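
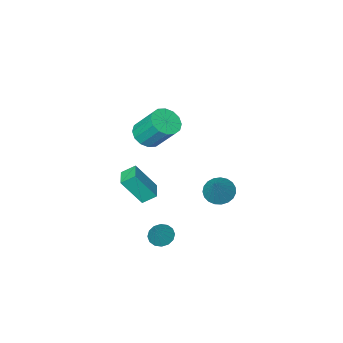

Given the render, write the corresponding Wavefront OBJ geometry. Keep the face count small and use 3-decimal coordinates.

v 3.347 0.351 -0.817
v 2.713 0.748 -0.299
v 2.448 0.94 -2.371
v 1.814 1.337 -1.854
v 3.926 1.263 -0.806
v 3.292 1.66 -0.289
v 3.027 1.852 -2.361
v 2.393 2.249 -1.843
v -0.545 3.542 -1.84
v 0.002 3.929 -2.38
v 0.325 4.378 -0.36
v -0.264 4.168 -2.359
v -0.578 4.298 -2.248
v -0.886 4.298 -2.067
v -1.135 4.167 -1.847
v -1.282 3.927 -1.625
v -1.302 3.622 -1.441
v -1.19 3.302 -1.326
v -0.967 3.024 -1.3
v -0.671 2.835 -1.367
v -0.353 2.769 -1.516
v -0.068 2.836 -1.722
v 0.135 3.025 -1.947
v 0.22 3.304 -2.155
v 0.173 3.624 -2.308
v 2.28 1.233 2.267
v 3.139 1.381 2.387
v 2.74 2.494 3.874
v 1.88 2.347 3.753
v 3.001 1.71 2.103
v 2.602 2.823 3.59
v 2.67 1.911 1.864
v 2.271 3.025 3.351
v 2.235 1.931 1.732
v 1.835 3.044 3.219
v 1.811 1.764 1.744
v 1.412 2.877 3.23
v 1.513 1.454 1.895
v 1.114 2.568 3.382
v 1.42 1.086 2.146
v 1.021 2.199 3.633
v 1.558 0.757 2.43
v 1.159 1.87 3.917
v 1.889 0.555 2.669
v 1.49 1.669 4.156
v 2.325 0.536 2.801
v 1.925 1.649 4.288
v 2.748 0.703 2.79
v 2.349 1.816 4.276
v 3.046 1.012 2.638
v 2.647 2.126 4.125
v 2.98 3.558 -3.763
v 3.513 3.789 -4.172
v 3.68 4.042 -2.577
v 3.28 4.072 -4.15
v 2.967 4.218 -4.025
v 2.657 4.187 -3.829
v 2.434 3.988 -3.616
v 2.357 3.673 -3.442
v 2.447 3.328 -3.355
v 2.68 3.044 -3.376
v 2.993 2.898 -3.502
v 3.302 2.929 -3.697
v 3.526 3.129 -3.91
v 3.603 3.443 -4.084
f 2 4 1
f 5 2 1
f 1 4 3
f 3 5 1
f 2 8 4
f 6 2 5
f 6 8 2
f 4 8 3
f 7 5 3
f 3 8 7
f 7 6 5
f 8 6 7
f 10 9 12
f 10 12 11
f 12 9 13
f 12 13 11
f 13 9 14
f 13 14 11
f 14 9 15
f 14 15 11
f 15 9 16
f 15 16 11
f 16 9 17
f 16 17 11
f 17 9 18
f 17 18 11
f 18 9 19
f 18 19 11
f 19 9 20
f 19 20 11
f 20 9 21
f 20 21 11
f 21 9 22
f 21 22 11
f 22 9 23
f 22 23 11
f 23 9 24
f 23 24 11
f 24 9 25
f 24 25 11
f 25 9 10
f 25 10 11
f 27 26 30
f 27 30 28
f 28 30 31
f 28 31 29
f 30 26 32
f 30 32 31
f 31 32 33
f 31 33 29
f 32 26 34
f 32 34 33
f 33 34 35
f 33 35 29
f 34 26 36
f 34 36 35
f 35 36 37
f 35 37 29
f 36 26 38
f 36 38 37
f 37 38 39
f 37 39 29
f 38 26 40
f 38 40 39
f 39 40 41
f 39 41 29
f 40 26 42
f 40 42 41
f 41 42 43
f 41 43 29
f 42 26 44
f 42 44 43
f 43 44 45
f 43 45 29
f 44 26 46
f 44 46 45
f 45 46 47
f 45 47 29
f 46 26 48
f 46 48 47
f 47 48 49
f 47 49 29
f 48 26 50
f 48 50 49
f 49 50 51
f 49 51 29
f 50 26 27
f 50 27 51
f 51 27 28
f 51 28 29
f 53 52 55
f 53 55 54
f 55 52 56
f 55 56 54
f 56 52 57
f 56 57 54
f 57 52 58
f 57 58 54
f 58 52 59
f 58 59 54
f 59 52 60
f 59 60 54
f 60 52 61
f 60 61 54
f 61 52 62
f 61 62 54
f 62 52 63
f 62 63 54
f 63 52 64
f 63 64 54
f 64 52 65
f 64 65 54
f 65 52 53
f 65 53 54



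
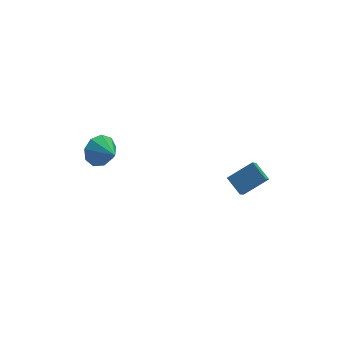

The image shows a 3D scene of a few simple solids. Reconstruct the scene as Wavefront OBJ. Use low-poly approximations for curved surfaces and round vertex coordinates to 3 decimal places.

v -3.178 2.835 -0.406
v -2.913 3.292 0.407
v -2.822 1.645 0.146
v -3.552 3.118 0.443
v -4.016 2.811 0.081
v -4.088 2.516 -0.509
v -3.734 2.37 -1.051
v -3.12 2.442 -1.291
v -2.532 2.698 -1.118
v -2.247 3.018 -0.611
v -2.397 3.253 -0.009
v 2.594 -1.506 -2.295
v 2.336 -0.496 -1.765
v 3.001 -1.095 -2.877
v 2.742 -0.085 -2.347
v 3.938 -1.615 -1.433
v 3.679 -0.605 -0.903
v 4.344 -1.204 -2.015
v 4.086 -0.194 -1.485
f 2 1 4
f 2 4 3
f 4 1 5
f 4 5 3
f 5 1 6
f 5 6 3
f 6 1 7
f 6 7 3
f 7 1 8
f 7 8 3
f 8 1 9
f 8 9 3
f 9 1 10
f 9 10 3
f 10 1 11
f 10 11 3
f 11 1 2
f 11 2 3
f 13 15 12
f 16 13 12
f 12 15 14
f 14 16 12
f 13 19 15
f 17 13 16
f 17 19 13
f 15 19 14
f 18 16 14
f 14 19 18
f 18 17 16
f 19 17 18



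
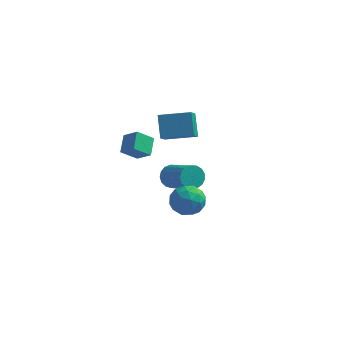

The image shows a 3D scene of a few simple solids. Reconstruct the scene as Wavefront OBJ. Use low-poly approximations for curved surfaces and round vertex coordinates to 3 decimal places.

v -3.565 -1.86 2.224
v -3.723 -0.972 2.835
v -2.927 -1.293 1.563
v -3.085 -0.404 2.175
v -2.795 -2.096 2.765
v -2.953 -1.207 3.377
v -2.157 -1.528 2.105
v -2.315 -0.64 2.716
v -0.205 -3.6 1.487
v 0.284 -2.892 1.178
v 0.536 -4.508 0.582
v 1.025 -3.8 0.273
v 1.143 -4.097 1.13
v 0.685 -3.536 1.689
v 0.135 -3.864 0.071
v -0.323 -3.303 0.63
v 0.495 -3.055 0.302
v 1.117 -3.199 0.957
v -0.297 -4.201 0.803
v 0.325 -4.345 1.458
v -0.025 -3.167 1.412
v 0.845 -4.233 0.348
v 0.914 -4.408 0.852
v 1.202 -3.992 0.67
v 0.21 -3.545 1.712
v 0.498 -3.129 1.531
v 1.002 -3.837 1.502
v 0.322 -4.271 0.229
v 0.61 -3.855 0.048
v -0.382 -3.408 1.09
v -0.094 -2.992 0.908
v -0.182 -3.563 0.258
v 0.386 -2.846 0.716
v 0.821 -3.379 0.184
v 0.298 -3.417 0.065
v 0.029 -3.087 0.394
v 0.752 -2.931 1.1
v 1.187 -3.464 0.568
v 1.256 -3.639 1.072
v 0.987 -3.31 1.401
v 0.876 -3.026 0.586
v -0.367 -3.936 1.192
v 0.068 -4.469 0.66
v -0.167 -4.09 0.359
v -0.436 -3.761 0.688
v -0.001 -4.021 1.576
v 0.434 -4.554 1.044
v 0.791 -4.313 1.366
v 0.522 -3.983 1.695
v -0.056 -4.374 1.174
v -1.885 -0.302 2.529
v -1.766 -1.267 3.198
v -2.271 0.421 3.639
v -2.152 -0.544 4.308
v -0.348 0.084 2.812
v -0.229 -0.881 3.481
v -0.734 0.807 3.922
v -0.615 -0.158 4.591
v -2.604 2.846 -2.205
v -2.149 3.014 -2.751
v -0.741 2.022 -1.88
v -1.196 1.854 -1.335
v -2.106 3.275 -2.523
v -0.698 2.283 -1.652
v -2.177 3.438 -2.222
v -0.769 2.446 -1.352
v -2.346 3.465 -1.917
v -0.938 2.473 -1.047
v -2.574 3.351 -1.679
v -1.166 2.359 -0.808
v -2.809 3.121 -1.56
v -1.401 2.129 -0.69
v -2.997 2.828 -1.59
v -1.589 1.836 -0.72
v -3.095 2.539 -1.761
v -1.687 1.547 -0.89
v -3.081 2.32 -2.033
v -1.672 1.328 -1.163
v -2.957 2.222 -2.345
v -1.549 1.23 -1.475
v -2.753 2.267 -2.625
v -1.344 1.275 -1.754
v -2.514 2.445 -2.808
v -1.106 1.453 -1.938
v -2.296 2.714 -2.854
v -0.888 1.722 -1.984
f 2 4 1
f 5 2 1
f 1 4 3
f 3 5 1
f 2 8 4
f 6 2 5
f 6 8 2
f 4 8 3
f 7 5 3
f 3 8 7
f 7 6 5
f 8 6 7
f 9 46 25
f 46 20 49
f 25 49 14
f 46 49 25
f 9 25 21
f 25 14 26
f 21 26 10
f 25 26 21
f 9 21 30
f 21 10 31
f 30 31 16
f 21 31 30
f 9 30 42
f 30 16 45
f 42 45 19
f 30 45 42
f 9 42 46
f 42 19 50
f 46 50 20
f 42 50 46
f 10 26 37
f 26 14 40
f 37 40 18
f 26 40 37
f 14 49 27
f 49 20 48
f 27 48 13
f 49 48 27
f 20 50 47
f 50 19 43
f 47 43 11
f 50 43 47
f 19 45 44
f 45 16 32
f 44 32 15
f 45 32 44
f 16 31 36
f 31 10 33
f 36 33 17
f 31 33 36
f 12 38 24
f 38 18 39
f 24 39 13
f 38 39 24
f 12 24 22
f 24 13 23
f 22 23 11
f 24 23 22
f 12 22 29
f 22 11 28
f 29 28 15
f 22 28 29
f 12 29 34
f 29 15 35
f 34 35 17
f 29 35 34
f 12 34 38
f 34 17 41
f 38 41 18
f 34 41 38
f 13 39 27
f 39 18 40
f 27 40 14
f 39 40 27
f 11 23 47
f 23 13 48
f 47 48 20
f 23 48 47
f 15 28 44
f 28 11 43
f 44 43 19
f 28 43 44
f 17 35 36
f 35 15 32
f 36 32 16
f 35 32 36
f 18 41 37
f 41 17 33
f 37 33 10
f 41 33 37
f 52 54 51
f 55 52 51
f 51 54 53
f 53 55 51
f 52 58 54
f 56 52 55
f 56 58 52
f 54 58 53
f 57 55 53
f 53 58 57
f 57 56 55
f 58 56 57
f 60 59 63
f 60 63 61
f 61 63 64
f 61 64 62
f 63 59 65
f 63 65 64
f 64 65 66
f 64 66 62
f 65 59 67
f 65 67 66
f 66 67 68
f 66 68 62
f 67 59 69
f 67 69 68
f 68 69 70
f 68 70 62
f 69 59 71
f 69 71 70
f 70 71 72
f 70 72 62
f 71 59 73
f 71 73 72
f 72 73 74
f 72 74 62
f 73 59 75
f 73 75 74
f 74 75 76
f 74 76 62
f 75 59 77
f 75 77 76
f 76 77 78
f 76 78 62
f 77 59 79
f 77 79 78
f 78 79 80
f 78 80 62
f 79 59 81
f 79 81 80
f 80 81 82
f 80 82 62
f 81 59 83
f 81 83 82
f 82 83 84
f 82 84 62
f 83 59 85
f 83 85 84
f 84 85 86
f 84 86 62
f 85 59 60
f 85 60 86
f 86 60 61
f 86 61 62



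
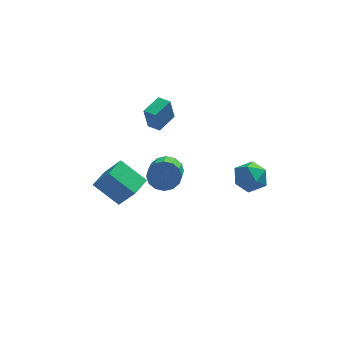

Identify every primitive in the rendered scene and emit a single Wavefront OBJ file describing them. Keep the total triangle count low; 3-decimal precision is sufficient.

v 3.792 -2.401 1.916
v 4.824 -2.76 2.075
v 3.156 -3.94 2.565
v 4.188 -4.299 2.724
v 3.789 -3.476 3.343
v 4.182 -2.526 2.942
v 3.798 -4.174 1.698
v 4.191 -3.224 1.297
v 4.828 -3.856 1.94
v 4.822 -3.425 2.956
v 3.158 -3.275 1.684
v 3.152 -2.844 2.7
v -2.405 -2.778 0.71
v -3.833 -1.968 1.87
v -3.313 -2.136 -0.855
v -4.74 -1.325 0.304
v -1.68 -1.595 0.776
v -3.107 -0.784 1.935
v -2.587 -0.952 -0.79
v -4.015 -0.142 0.37
v -0.359 1.833 -1.524
v 0.128 1.319 -2.271
v -0.113 -0.287 -1.324
v -0.601 0.227 -0.576
v 0.512 1.462 -1.93
v 0.27 -0.143 -0.982
v 0.662 1.705 -1.479
v 0.42 0.1 -0.532
v 0.538 1.983 -1.041
v 0.297 0.377 -0.094
v 0.174 2.22 -0.732
v -0.067 0.614 0.215
v -0.333 2.353 -0.635
v -0.574 0.747 0.312
v -0.847 2.347 -0.776
v -1.088 0.741 0.171
v -1.23 2.203 -1.118
v -1.472 0.598 -0.17
v -1.38 1.96 -1.568
v -1.622 0.355 -0.621
v -1.257 1.683 -2.006
v -1.498 0.077 -1.059
v -0.893 1.446 -2.315
v -1.134 -0.16 -1.368
v -0.386 1.313 -2.412
v -0.627 -0.293 -1.465
v -1.399 2.083 2.468
v -1.655 1.919 3.988
v -0.476 3.18 2.742
v -0.733 3.017 4.262
v -0.747 1.523 2.518
v -1.004 1.36 4.038
v 0.175 2.621 2.792
v -0.081 2.457 4.312
f 1 12 6
f 1 6 2
f 1 2 8
f 1 8 11
f 1 11 12
f 2 6 10
f 6 12 5
f 12 11 3
f 11 8 7
f 8 2 9
f 4 10 5
f 4 5 3
f 4 3 7
f 4 7 9
f 4 9 10
f 5 10 6
f 3 5 12
f 7 3 11
f 9 7 8
f 10 9 2
f 14 16 13
f 17 14 13
f 13 16 15
f 15 17 13
f 14 20 16
f 18 14 17
f 18 20 14
f 16 20 15
f 19 17 15
f 15 20 19
f 19 18 17
f 20 18 19
f 22 21 25
f 22 25 23
f 23 25 26
f 23 26 24
f 25 21 27
f 25 27 26
f 26 27 28
f 26 28 24
f 27 21 29
f 27 29 28
f 28 29 30
f 28 30 24
f 29 21 31
f 29 31 30
f 30 31 32
f 30 32 24
f 31 21 33
f 31 33 32
f 32 33 34
f 32 34 24
f 33 21 35
f 33 35 34
f 34 35 36
f 34 36 24
f 35 21 37
f 35 37 36
f 36 37 38
f 36 38 24
f 37 21 39
f 37 39 38
f 38 39 40
f 38 40 24
f 39 21 41
f 39 41 40
f 40 41 42
f 40 42 24
f 41 21 43
f 41 43 42
f 42 43 44
f 42 44 24
f 43 21 45
f 43 45 44
f 44 45 46
f 44 46 24
f 45 21 22
f 45 22 46
f 46 22 23
f 46 23 24
f 48 50 47
f 51 48 47
f 47 50 49
f 49 51 47
f 48 54 50
f 52 48 51
f 52 54 48
f 50 54 49
f 53 51 49
f 49 54 53
f 53 52 51
f 54 52 53



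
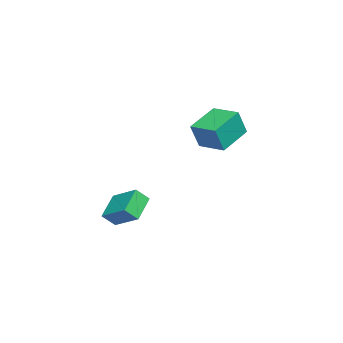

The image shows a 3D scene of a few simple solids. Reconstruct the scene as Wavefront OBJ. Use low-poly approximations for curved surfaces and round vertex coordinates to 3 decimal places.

v -5.511 3.771 -0.194
v -5.016 3.42 1.372
v -4.82 5.33 -0.063
v -4.325 4.979 1.503
v -3.675 3.021 -0.943
v -3.18 2.67 0.623
v -2.984 4.58 -0.812
v -2.489 4.229 0.754
v 2.218 0.294 -4.57
v 0.761 0.419 -3.742
v 2.866 1.749 -3.65
v 1.41 1.874 -2.821
v 2.57 -0.314 -3.859
v 1.114 -0.189 -3.03
v 3.219 1.141 -2.938
v 1.762 1.266 -2.11
f 2 4 1
f 5 2 1
f 1 4 3
f 3 5 1
f 2 8 4
f 6 2 5
f 6 8 2
f 4 8 3
f 7 5 3
f 3 8 7
f 7 6 5
f 8 6 7
f 10 12 9
f 13 10 9
f 9 12 11
f 11 13 9
f 10 16 12
f 14 10 13
f 14 16 10
f 12 16 11
f 15 13 11
f 11 16 15
f 15 14 13
f 16 14 15



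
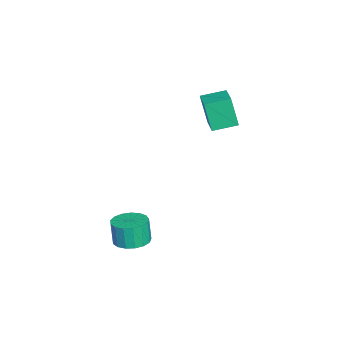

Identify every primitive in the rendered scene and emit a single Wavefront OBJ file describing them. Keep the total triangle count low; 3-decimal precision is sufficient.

v 3.058 -0.646 -3.248
v 3.721 -0.003 -3.074
v 3.505 -0.131 -1.778
v 2.842 -0.774 -1.952
v 3.344 0.239 -3.113
v 3.128 0.111 -1.817
v 2.901 0.279 -3.183
v 2.685 0.15 -1.887
v 2.494 0.106 -3.267
v 2.279 -0.022 -1.971
v 2.216 -0.239 -3.348
v 2.001 -0.367 -2.052
v 2.131 -0.677 -3.405
v 1.916 -0.805 -2.109
v 2.259 -1.108 -3.426
v 2.043 -1.236 -2.131
v 2.569 -1.433 -3.407
v 2.353 -1.561 -2.111
v 2.991 -1.578 -3.351
v 2.776 -1.706 -2.055
v 3.429 -1.509 -3.272
v 3.213 -1.637 -1.976
v 3.781 -1.243 -3.187
v 3.566 -1.371 -1.891
v 3.968 -0.84 -3.116
v 3.752 -0.968 -1.82
v 3.946 -0.392 -3.075
v 3.731 -0.52 -1.779
v -3.524 2.509 0.811
v -3.885 2.077 2.531
v -3.884 3.817 1.065
v -4.245 3.384 2.785
v -2.155 2.816 1.175
v -2.516 2.383 2.895
v -2.515 4.123 1.429
v -2.876 3.691 3.149
f 2 1 5
f 2 5 3
f 3 5 6
f 3 6 4
f 5 1 7
f 5 7 6
f 6 7 8
f 6 8 4
f 7 1 9
f 7 9 8
f 8 9 10
f 8 10 4
f 9 1 11
f 9 11 10
f 10 11 12
f 10 12 4
f 11 1 13
f 11 13 12
f 12 13 14
f 12 14 4
f 13 1 15
f 13 15 14
f 14 15 16
f 14 16 4
f 15 1 17
f 15 17 16
f 16 17 18
f 16 18 4
f 17 1 19
f 17 19 18
f 18 19 20
f 18 20 4
f 19 1 21
f 19 21 20
f 20 21 22
f 20 22 4
f 21 1 23
f 21 23 22
f 22 23 24
f 22 24 4
f 23 1 25
f 23 25 24
f 24 25 26
f 24 26 4
f 25 1 27
f 25 27 26
f 26 27 28
f 26 28 4
f 27 1 2
f 27 2 28
f 28 2 3
f 28 3 4
f 30 32 29
f 33 30 29
f 29 32 31
f 31 33 29
f 30 36 32
f 34 30 33
f 34 36 30
f 32 36 31
f 35 33 31
f 31 36 35
f 35 34 33
f 36 34 35



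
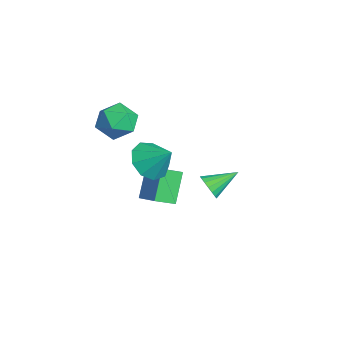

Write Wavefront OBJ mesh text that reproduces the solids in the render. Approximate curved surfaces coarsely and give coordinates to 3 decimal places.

v 2.155 -2.935 0.755
v 2.521 -2.497 0.125
v 2.785 -2.325 1.545
v 2.038 -2.226 0.301
v 1.61 -2.285 0.69
v 1.436 -2.649 1.109
v 1.599 -3.146 1.363
v 2.021 -3.544 1.332
v 2.506 -3.657 1.032
v 2.827 -3.432 0.602
v 2.833 -2.974 0.244
v 2.025 -3.317 -1.258
v 1.298 -2.862 -0.19
v 1.957 -2.547 -1.633
v 1.23 -2.092 -0.565
v 2.97 -2.988 -0.755
v 2.243 -2.533 0.313
v 2.902 -2.218 -1.13
v 2.175 -1.763 -0.062
v 0.313 -3.216 1.057
v 1.004 -3.231 1.555
v -0.304 -4.129 1.885
v 0.387 -4.144 2.383
v -0.1 -3.447 2.352
v 0.281 -2.882 1.84
v 0.419 -4.478 1.6
v 0.8 -3.913 1.088
v 1.069 -4.011 1.89
v 0.749 -3.374 2.355
v -0.049 -3.986 1.085
v -0.369 -3.349 1.55
v -0.213 -0.142 -3.044
v 0.231 -0.269 -2.677
v -0.327 1.042 -2.496
v 0.354 -0.162 -2.883
v 0.365 -0.051 -3.121
v 0.261 0.042 -3.343
v 0.063 0.098 -3.507
v -0.189 0.107 -3.578
v -0.446 0.067 -3.544
v -0.657 -0.015 -3.411
v -0.78 -0.122 -3.205
v -0.791 -0.233 -2.968
v -0.687 -0.326 -2.745
v -0.49 -0.383 -2.582
v -0.237 -0.392 -2.51
v 0.02 -0.351 -2.544
f 2 1 4
f 2 4 3
f 4 1 5
f 4 5 3
f 5 1 6
f 5 6 3
f 6 1 7
f 6 7 3
f 7 1 8
f 7 8 3
f 8 1 9
f 8 9 3
f 9 1 10
f 9 10 3
f 10 1 11
f 10 11 3
f 11 1 2
f 11 2 3
f 13 15 12
f 16 13 12
f 12 15 14
f 14 16 12
f 13 19 15
f 17 13 16
f 17 19 13
f 15 19 14
f 18 16 14
f 14 19 18
f 18 17 16
f 19 17 18
f 20 31 25
f 20 25 21
f 20 21 27
f 20 27 30
f 20 30 31
f 21 25 29
f 25 31 24
f 31 30 22
f 30 27 26
f 27 21 28
f 23 29 24
f 23 24 22
f 23 22 26
f 23 26 28
f 23 28 29
f 24 29 25
f 22 24 31
f 26 22 30
f 28 26 27
f 29 28 21
f 33 32 35
f 33 35 34
f 35 32 36
f 35 36 34
f 36 32 37
f 36 37 34
f 37 32 38
f 37 38 34
f 38 32 39
f 38 39 34
f 39 32 40
f 39 40 34
f 40 32 41
f 40 41 34
f 41 32 42
f 41 42 34
f 42 32 43
f 42 43 34
f 43 32 44
f 43 44 34
f 44 32 45
f 44 45 34
f 45 32 46
f 45 46 34
f 46 32 47
f 46 47 34
f 47 32 33
f 47 33 34



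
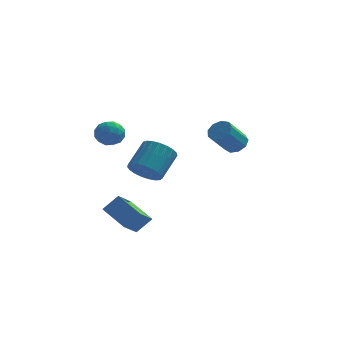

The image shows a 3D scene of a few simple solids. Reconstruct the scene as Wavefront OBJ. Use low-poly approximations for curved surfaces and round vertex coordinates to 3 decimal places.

v -2.009 -3.069 -3.911
v -3.345 -1.996 -3.114
v -1.52 -1.725 -4.902
v -2.856 -0.651 -4.105
v -1.184 -2.709 -3.015
v -2.52 -1.635 -2.218
v -0.695 -1.364 -4.006
v -2.031 -0.291 -3.209
v -3.4 -1.951 2.682
v -2.547 -1.846 2.436
v -3.073 -3.234 3.264
v -2.22 -3.129 3.018
v -2.567 -2.614 3.661
v -2.769 -1.821 3.301
v -2.851 -3.259 2.399
v -3.053 -2.466 2.039
v -2.208 -2.654 2.261
v -2.032 -2.255 3.041
v -3.588 -2.825 2.659
v -3.412 -2.426 3.439
v -3.002 -1.786 2.508
v -2.618 -3.294 3.192
v -2.822 -2.991 3.57
v -2.32 -2.929 3.425
v -3.132 -1.771 3.017
v -2.631 -1.709 2.872
v -2.643 -2.161 3.592
v -2.989 -3.371 2.828
v -2.488 -3.309 2.683
v -3.3 -2.151 2.275
v -2.798 -2.089 2.13
v -2.977 -2.919 2.108
v -2.302 -2.199 2.26
v -2.11 -2.953 2.602
v -2.481 -3.03 2.238
v -2.599 -2.564 2.027
v -2.198 -1.965 2.719
v -2.006 -2.719 3.061
v -2.21 -2.416 3.439
v -2.328 -1.95 3.228
v -1.999 -2.44 2.616
v -3.614 -2.361 2.639
v -3.422 -3.115 2.981
v -3.292 -3.13 2.472
v -3.41 -2.664 2.261
v -3.51 -2.127 3.098
v -3.318 -2.881 3.44
v -3.021 -2.516 3.673
v -3.139 -2.05 3.462
v -3.621 -2.64 3.084
v -1.446 1.093 -1.454
v -0.444 0.671 -1.521
v 0.229 2.064 -0.254
v -0.774 2.487 -0.186
v -0.441 0.975 -1.857
v 0.232 2.368 -0.59
v -0.612 1.299 -2.123
v 0.061 2.693 -0.856
v -0.927 1.588 -2.274
v -0.254 2.982 -1.007
v -1.332 1.792 -2.283
v -0.659 3.185 -1.015
v -1.756 1.874 -2.148
v -1.084 3.268 -0.881
v -2.128 1.822 -1.893
v -1.455 3.215 -0.626
v -2.381 1.644 -1.562
v -1.708 3.037 -0.295
v -2.473 1.37 -1.213
v -1.8 2.763 0.054
v -2.387 1.049 -0.905
v -1.714 2.442 0.362
v -2.139 0.735 -0.692
v -1.466 2.128 0.575
v -1.771 0.483 -0.611
v -1.098 1.877 0.657
v -1.347 0.337 -0.675
v -0.674 1.73 0.592
v -0.94 0.322 -0.874
v -0.267 1.715 0.393
v -0.62 0.44 -1.173
v 0.052 1.833 0.094
v 3.987 -2.716 2.506
v 4.442 -2.413 3.019
v 3.649 -3.36 4.286
v 3.193 -3.664 3.774
v 4.02 -2.126 2.968
v 3.226 -3.074 4.235
v 3.581 -2.116 2.701
v 2.788 -3.063 3.969
v 3.333 -2.387 2.343
v 2.54 -3.334 3.611
v 3.39 -2.812 2.062
v 2.597 -3.759 3.329
v 3.727 -3.192 1.988
v 2.933 -4.139 3.255
v 4.185 -3.35 2.157
v 3.391 -4.297 3.424
v 4.55 -3.211 2.489
v 3.757 -4.158 3.757
v 4.652 -2.841 2.829
v 3.859 -3.788 4.097
f 2 4 1
f 5 2 1
f 1 4 3
f 3 5 1
f 2 8 4
f 6 2 5
f 6 8 2
f 4 8 3
f 7 5 3
f 3 8 7
f 7 6 5
f 8 6 7
f 9 46 25
f 46 20 49
f 25 49 14
f 46 49 25
f 9 25 21
f 25 14 26
f 21 26 10
f 25 26 21
f 9 21 30
f 21 10 31
f 30 31 16
f 21 31 30
f 9 30 42
f 30 16 45
f 42 45 19
f 30 45 42
f 9 42 46
f 42 19 50
f 46 50 20
f 42 50 46
f 10 26 37
f 26 14 40
f 37 40 18
f 26 40 37
f 14 49 27
f 49 20 48
f 27 48 13
f 49 48 27
f 20 50 47
f 50 19 43
f 47 43 11
f 50 43 47
f 19 45 44
f 45 16 32
f 44 32 15
f 45 32 44
f 16 31 36
f 31 10 33
f 36 33 17
f 31 33 36
f 12 38 24
f 38 18 39
f 24 39 13
f 38 39 24
f 12 24 22
f 24 13 23
f 22 23 11
f 24 23 22
f 12 22 29
f 22 11 28
f 29 28 15
f 22 28 29
f 12 29 34
f 29 15 35
f 34 35 17
f 29 35 34
f 12 34 38
f 34 17 41
f 38 41 18
f 34 41 38
f 13 39 27
f 39 18 40
f 27 40 14
f 39 40 27
f 11 23 47
f 23 13 48
f 47 48 20
f 23 48 47
f 15 28 44
f 28 11 43
f 44 43 19
f 28 43 44
f 17 35 36
f 35 15 32
f 36 32 16
f 35 32 36
f 18 41 37
f 41 17 33
f 37 33 10
f 41 33 37
f 52 51 55
f 52 55 53
f 53 55 56
f 53 56 54
f 55 51 57
f 55 57 56
f 56 57 58
f 56 58 54
f 57 51 59
f 57 59 58
f 58 59 60
f 58 60 54
f 59 51 61
f 59 61 60
f 60 61 62
f 60 62 54
f 61 51 63
f 61 63 62
f 62 63 64
f 62 64 54
f 63 51 65
f 63 65 64
f 64 65 66
f 64 66 54
f 65 51 67
f 65 67 66
f 66 67 68
f 66 68 54
f 67 51 69
f 67 69 68
f 68 69 70
f 68 70 54
f 69 51 71
f 69 71 70
f 70 71 72
f 70 72 54
f 71 51 73
f 71 73 72
f 72 73 74
f 72 74 54
f 73 51 75
f 73 75 74
f 74 75 76
f 74 76 54
f 75 51 77
f 75 77 76
f 76 77 78
f 76 78 54
f 77 51 79
f 77 79 78
f 78 79 80
f 78 80 54
f 79 51 81
f 79 81 80
f 80 81 82
f 80 82 54
f 81 51 52
f 81 52 82
f 82 52 53
f 82 53 54
f 84 83 87
f 84 87 85
f 85 87 88
f 85 88 86
f 87 83 89
f 87 89 88
f 88 89 90
f 88 90 86
f 89 83 91
f 89 91 90
f 90 91 92
f 90 92 86
f 91 83 93
f 91 93 92
f 92 93 94
f 92 94 86
f 93 83 95
f 93 95 94
f 94 95 96
f 94 96 86
f 95 83 97
f 95 97 96
f 96 97 98
f 96 98 86
f 97 83 99
f 97 99 98
f 98 99 100
f 98 100 86
f 99 83 101
f 99 101 100
f 100 101 102
f 100 102 86
f 101 83 84
f 101 84 102
f 102 84 85
f 102 85 86



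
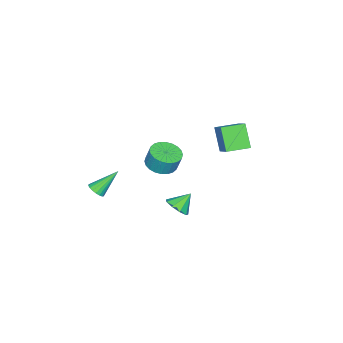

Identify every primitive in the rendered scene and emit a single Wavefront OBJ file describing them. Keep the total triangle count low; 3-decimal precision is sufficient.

v -2.884 1.644 3.975
v -1.915 2.549 4.906
v -2.225 2.352 2.601
v -1.256 3.257 3.532
v -1.884 0.623 3.928
v -0.915 1.528 4.859
v -1.225 1.331 2.554
v -0.256 2.236 3.485
v 4.287 -3.505 1.1
v 4.662 -3.68 1.506
v 3.293 -2.655 2.38
v 4.759 -3.453 1.432
v 4.763 -3.236 1.291
v 4.673 -3.073 1.113
v 4.506 -2.996 0.932
v 4.296 -3.019 0.784
v 4.084 -3.139 0.699
v 3.912 -3.331 0.693
v 3.814 -3.558 0.768
v 3.81 -3.774 0.909
v 3.9 -3.937 1.087
v 4.067 -4.015 1.268
v 4.277 -3.992 1.416
v 4.49 -3.872 1.501
v -3.739 -3.912 -2.134
v -2.745 -4.139 -2.091
v -2.708 -3.756 -0.923
v -3.701 -3.528 -0.966
v -2.733 -3.761 -2.216
v -2.696 -3.378 -1.048
v -2.874 -3.406 -2.328
v -2.837 -3.023 -1.16
v -3.147 -3.128 -2.41
v -3.109 -2.745 -1.242
v -3.509 -2.97 -2.451
v -3.472 -2.586 -1.283
v -3.907 -2.954 -2.443
v -3.87 -2.571 -1.275
v -4.279 -3.085 -2.388
v -4.242 -2.701 -1.22
v -4.569 -3.341 -2.295
v -4.531 -2.958 -1.127
v -4.732 -3.684 -2.177
v -4.695 -3.301 -1.009
v -4.744 -4.062 -2.052
v -4.707 -3.679 -0.884
v -4.603 -4.417 -1.94
v -4.566 -4.034 -0.772
v -4.331 -4.695 -1.858
v -4.293 -4.312 -0.69
v -3.968 -4.854 -1.817
v -3.931 -4.47 -0.649
v -3.57 -4.869 -1.825
v -3.533 -4.486 -0.657
v -3.198 -4.739 -1.88
v -3.161 -4.355 -0.712
v -2.909 -4.482 -1.973
v -2.871 -4.099 -0.805
v 2.98 0.891 0.429
v 3.569 1.387 0.646
v 2.26 1.369 1.291
v 3.261 1.621 0.259
v 2.821 1.513 -0.048
v 2.456 1.114 -0.132
v 2.336 0.611 0.046
v 2.517 0.239 0.404
v 2.915 0.172 0.774
v 3.343 0.442 0.982
v 3.602 0.922 0.932
f 2 4 1
f 5 2 1
f 1 4 3
f 3 5 1
f 2 8 4
f 6 2 5
f 6 8 2
f 4 8 3
f 7 5 3
f 3 8 7
f 7 6 5
f 8 6 7
f 10 9 12
f 10 12 11
f 12 9 13
f 12 13 11
f 13 9 14
f 13 14 11
f 14 9 15
f 14 15 11
f 15 9 16
f 15 16 11
f 16 9 17
f 16 17 11
f 17 9 18
f 17 18 11
f 18 9 19
f 18 19 11
f 19 9 20
f 19 20 11
f 20 9 21
f 20 21 11
f 21 9 22
f 21 22 11
f 22 9 23
f 22 23 11
f 23 9 24
f 23 24 11
f 24 9 10
f 24 10 11
f 26 25 29
f 26 29 27
f 27 29 30
f 27 30 28
f 29 25 31
f 29 31 30
f 30 31 32
f 30 32 28
f 31 25 33
f 31 33 32
f 32 33 34
f 32 34 28
f 33 25 35
f 33 35 34
f 34 35 36
f 34 36 28
f 35 25 37
f 35 37 36
f 36 37 38
f 36 38 28
f 37 25 39
f 37 39 38
f 38 39 40
f 38 40 28
f 39 25 41
f 39 41 40
f 40 41 42
f 40 42 28
f 41 25 43
f 41 43 42
f 42 43 44
f 42 44 28
f 43 25 45
f 43 45 44
f 44 45 46
f 44 46 28
f 45 25 47
f 45 47 46
f 46 47 48
f 46 48 28
f 47 25 49
f 47 49 48
f 48 49 50
f 48 50 28
f 49 25 51
f 49 51 50
f 50 51 52
f 50 52 28
f 51 25 53
f 51 53 52
f 52 53 54
f 52 54 28
f 53 25 55
f 53 55 54
f 54 55 56
f 54 56 28
f 55 25 57
f 55 57 56
f 56 57 58
f 56 58 28
f 57 25 26
f 57 26 58
f 58 26 27
f 58 27 28
f 60 59 62
f 60 62 61
f 62 59 63
f 62 63 61
f 63 59 64
f 63 64 61
f 64 59 65
f 64 65 61
f 65 59 66
f 65 66 61
f 66 59 67
f 66 67 61
f 67 59 68
f 67 68 61
f 68 59 69
f 68 69 61
f 69 59 60
f 69 60 61



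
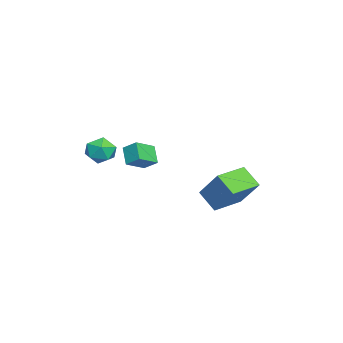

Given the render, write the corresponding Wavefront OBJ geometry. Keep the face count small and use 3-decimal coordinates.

v 1.223 -2.165 2.216
v 1.74 -2.492 1.578
v 0.52 -3.408 2.282
v 1.037 -3.735 1.644
v 1.373 -3.568 2.444
v 1.808 -2.8 2.403
v 0.452 -3.1 1.457
v 0.887 -2.332 1.416
v 1.264 -3.069 1.109
v 1.833 -3.359 1.72
v 0.427 -2.541 2.14
v 0.996 -2.831 2.751
v -3.61 -1.52 -1.093
v -4.395 -1.797 -0.257
v -3.3 -0.786 -0.559
v -4.085 -1.062 0.277
v -2.715 -2.318 -0.517
v -3.5 -2.594 0.319
v -2.405 -1.583 0.017
v -3.19 -1.86 0.853
v -2.248 3.525 -2.615
v -2.906 2.694 -1.701
v -1.273 4.523 -1.006
v -1.93 3.692 -0.091
v -0.89 2.348 -2.709
v -1.547 1.517 -1.794
v 0.086 3.346 -1.099
v -0.572 2.515 -0.185
f 1 12 6
f 1 6 2
f 1 2 8
f 1 8 11
f 1 11 12
f 2 6 10
f 6 12 5
f 12 11 3
f 11 8 7
f 8 2 9
f 4 10 5
f 4 5 3
f 4 3 7
f 4 7 9
f 4 9 10
f 5 10 6
f 3 5 12
f 7 3 11
f 9 7 8
f 10 9 2
f 14 16 13
f 17 14 13
f 13 16 15
f 15 17 13
f 14 20 16
f 18 14 17
f 18 20 14
f 16 20 15
f 19 17 15
f 15 20 19
f 19 18 17
f 20 18 19
f 22 24 21
f 25 22 21
f 21 24 23
f 23 25 21
f 22 28 24
f 26 22 25
f 26 28 22
f 24 28 23
f 27 25 23
f 23 28 27
f 27 26 25
f 28 26 27



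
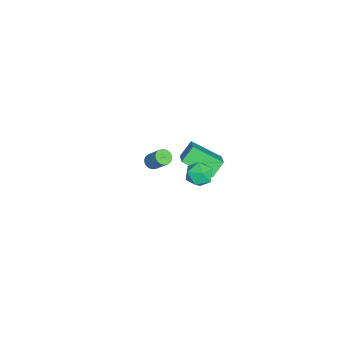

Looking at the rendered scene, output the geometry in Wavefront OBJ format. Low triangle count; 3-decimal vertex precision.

v -3.462 3.269 -1.67
v -3.615 1.517 -0.696
v -2.197 3.582 -0.908
v -2.35 1.831 0.066
v -2.83 2.749 -2.506
v -2.983 0.998 -1.532
v -1.565 3.063 -1.744
v -1.718 1.311 -0.77
v 3.087 3.271 4.127
v 3.488 3.731 3.563
v 4.232 2.629 4.417
v 4.633 3.089 3.853
v 4.351 3.44 4.551
v 3.644 3.837 4.372
v 4.076 2.523 3.608
v 3.369 2.92 3.429
v 4.099 3.269 3.242
v 4.269 3.835 3.825
v 3.451 2.525 4.155
v 3.621 3.091 4.738
v -3.922 -0.748 -3.263
v -3.484 -0.655 -3.547
v -2.941 0.102 -2.462
v -3.378 0.008 -2.177
v -3.624 -0.473 -3.604
v -3.08 0.283 -2.518
v -3.822 -0.346 -3.593
v -3.279 0.411 -2.508
v -4.04 -0.298 -3.517
v -3.497 0.458 -2.431
v -4.235 -0.34 -3.39
v -3.692 0.416 -2.305
v -4.367 -0.463 -3.238
v -3.824 0.294 -2.153
v -4.412 -0.642 -3.092
v -3.869 0.115 -2.006
v -4.359 -0.842 -2.978
v -3.816 -0.085 -1.893
v -4.22 -1.023 -2.922
v -3.676 -0.267 -1.836
v -4.021 -1.151 -2.932
v -3.478 -0.394 -1.847
v -3.803 -1.198 -3.009
v -3.26 -0.442 -1.923
v -3.608 -1.156 -3.135
v -3.065 -0.4 -2.05
v -3.476 -1.034 -3.287
v -2.933 -0.277 -2.202
v -3.431 -0.855 -3.434
v -2.888 -0.098 -2.348
f 2 4 1
f 5 2 1
f 1 4 3
f 3 5 1
f 2 8 4
f 6 2 5
f 6 8 2
f 4 8 3
f 7 5 3
f 3 8 7
f 7 6 5
f 8 6 7
f 9 20 14
f 9 14 10
f 9 10 16
f 9 16 19
f 9 19 20
f 10 14 18
f 14 20 13
f 20 19 11
f 19 16 15
f 16 10 17
f 12 18 13
f 12 13 11
f 12 11 15
f 12 15 17
f 12 17 18
f 13 18 14
f 11 13 20
f 15 11 19
f 17 15 16
f 18 17 10
f 22 21 25
f 22 25 23
f 23 25 26
f 23 26 24
f 25 21 27
f 25 27 26
f 26 27 28
f 26 28 24
f 27 21 29
f 27 29 28
f 28 29 30
f 28 30 24
f 29 21 31
f 29 31 30
f 30 31 32
f 30 32 24
f 31 21 33
f 31 33 32
f 32 33 34
f 32 34 24
f 33 21 35
f 33 35 34
f 34 35 36
f 34 36 24
f 35 21 37
f 35 37 36
f 36 37 38
f 36 38 24
f 37 21 39
f 37 39 38
f 38 39 40
f 38 40 24
f 39 21 41
f 39 41 40
f 40 41 42
f 40 42 24
f 41 21 43
f 41 43 42
f 42 43 44
f 42 44 24
f 43 21 45
f 43 45 44
f 44 45 46
f 44 46 24
f 45 21 47
f 45 47 46
f 46 47 48
f 46 48 24
f 47 21 49
f 47 49 48
f 48 49 50
f 48 50 24
f 49 21 22
f 49 22 50
f 50 22 23
f 50 23 24



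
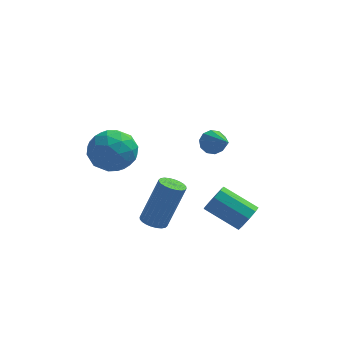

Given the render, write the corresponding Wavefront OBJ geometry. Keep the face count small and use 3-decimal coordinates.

v 1.76 1.57 1.305
v 2.222 1.918 1.421
v 2.44 0.41 2.075
v 1.981 1.957 1.692
v 1.656 1.848 1.815
v 1.37 1.633 1.743
v 1.234 1.394 1.504
v 1.298 1.222 1.189
v 1.539 1.184 0.918
v 1.864 1.293 0.795
v 2.15 1.508 0.866
v 2.287 1.746 1.106
v -2.391 -1.132 2.947
v -1.699 -1.201 2.186
v -1.821 -2.559 3.594
v -1.129 -2.628 2.833
v -1.035 -1.893 3.549
v -1.388 -1.012 3.15
v -2.132 -2.748 2.63
v -2.485 -1.867 2.231
v -1.54 -2.2 1.99
v -0.862 -1.671 2.558
v -2.658 -2.089 3.222
v -1.98 -1.56 3.79
v -2.095 -1.041 2.51
v -1.425 -2.719 3.27
v -1.37 -2.287 3.691
v -0.963 -2.328 3.244
v -1.912 -0.93 3.076
v -1.506 -0.97 2.629
v -1.115 -1.377 3.43
v -2.014 -2.79 3.151
v -1.608 -2.83 2.704
v -2.557 -1.432 2.536
v -2.15 -1.473 2.089
v -2.405 -2.383 2.35
v -1.595 -1.669 1.947
v -1.26 -2.508 2.327
v -1.849 -2.578 2.208
v -2.057 -2.06 1.973
v -1.196 -1.358 2.281
v -0.861 -2.197 2.661
v -0.806 -1.765 3.083
v -1.013 -1.247 2.848
v -1.103 -1.945 2.166
v -2.659 -1.563 3.119
v -2.324 -2.402 3.499
v -2.507 -2.513 2.932
v -2.714 -1.995 2.697
v -2.26 -1.252 3.453
v -1.925 -2.091 3.833
v -1.463 -1.7 3.807
v -1.671 -1.182 3.572
v -2.417 -1.815 3.614
v -0.24 -1.941 -0.991
v 0.256 -1.79 -1.201
v 0.956 -1.408 0.72
v 0.46 -1.559 0.931
v 0.151 -1.599 -1.201
v 0.85 -1.217 0.72
v -0.015 -1.46 -1.168
v 0.685 -1.078 0.753
v -0.214 -1.394 -1.109
v 0.485 -1.012 0.813
v -0.418 -1.412 -1.031
v 0.282 -1.03 0.89
v -0.594 -1.51 -0.947
v 0.105 -1.128 0.974
v -0.717 -1.673 -0.87
v -0.017 -1.291 1.051
v -0.767 -1.878 -0.811
v -0.067 -1.496 1.11
v -0.736 -2.092 -0.78
v -0.036 -1.71 1.141
v -0.63 -2.283 -0.78
v 0.069 -1.901 1.141
v -0.465 -2.422 -0.813
v 0.235 -2.04 1.108
v -0.265 -2.488 -0.873
v 0.434 -2.106 1.049
v -0.062 -2.47 -0.95
v 0.638 -2.088 0.971
v 0.115 -2.372 -1.034
v 0.814 -1.99 0.887
v 0.237 -2.209 -1.111
v 0.937 -1.827 0.81
v 0.287 -2.004 -1.17
v 0.987 -1.622 0.751
v 3.33 -1.368 -1.004
v 3.602 -1.556 -0.444
v 2.242 -1.12 0.363
v 1.97 -0.932 -0.196
v 3.693 -1.127 -0.521
v 2.334 -0.692 0.286
v 3.614 -0.812 -0.824
v 2.255 -0.376 -0.017
v 3.402 -0.756 -1.211
v 2.043 -0.321 -0.404
v 3.156 -0.987 -1.501
v 1.797 -0.551 -0.694
v 2.991 -1.396 -1.558
v 1.632 -0.96 -0.751
v 2.985 -1.792 -1.356
v 1.625 -1.356 -0.548
v 3.14 -1.989 -0.989
v 1.78 -1.554 -0.181
v 3.383 -1.896 -0.629
v 2.024 -1.46 0.179
f 2 1 4
f 2 4 3
f 4 1 5
f 4 5 3
f 5 1 6
f 5 6 3
f 6 1 7
f 6 7 3
f 7 1 8
f 7 8 3
f 8 1 9
f 8 9 3
f 9 1 10
f 9 10 3
f 10 1 11
f 10 11 3
f 11 1 12
f 11 12 3
f 12 1 2
f 12 2 3
f 13 50 29
f 50 24 53
f 29 53 18
f 50 53 29
f 13 29 25
f 29 18 30
f 25 30 14
f 29 30 25
f 13 25 34
f 25 14 35
f 34 35 20
f 25 35 34
f 13 34 46
f 34 20 49
f 46 49 23
f 34 49 46
f 13 46 50
f 46 23 54
f 50 54 24
f 46 54 50
f 14 30 41
f 30 18 44
f 41 44 22
f 30 44 41
f 18 53 31
f 53 24 52
f 31 52 17
f 53 52 31
f 24 54 51
f 54 23 47
f 51 47 15
f 54 47 51
f 23 49 48
f 49 20 36
f 48 36 19
f 49 36 48
f 20 35 40
f 35 14 37
f 40 37 21
f 35 37 40
f 16 42 28
f 42 22 43
f 28 43 17
f 42 43 28
f 16 28 26
f 28 17 27
f 26 27 15
f 28 27 26
f 16 26 33
f 26 15 32
f 33 32 19
f 26 32 33
f 16 33 38
f 33 19 39
f 38 39 21
f 33 39 38
f 16 38 42
f 38 21 45
f 42 45 22
f 38 45 42
f 17 43 31
f 43 22 44
f 31 44 18
f 43 44 31
f 15 27 51
f 27 17 52
f 51 52 24
f 27 52 51
f 19 32 48
f 32 15 47
f 48 47 23
f 32 47 48
f 21 39 40
f 39 19 36
f 40 36 20
f 39 36 40
f 22 45 41
f 45 21 37
f 41 37 14
f 45 37 41
f 56 55 59
f 56 59 57
f 57 59 60
f 57 60 58
f 59 55 61
f 59 61 60
f 60 61 62
f 60 62 58
f 61 55 63
f 61 63 62
f 62 63 64
f 62 64 58
f 63 55 65
f 63 65 64
f 64 65 66
f 64 66 58
f 65 55 67
f 65 67 66
f 66 67 68
f 66 68 58
f 67 55 69
f 67 69 68
f 68 69 70
f 68 70 58
f 69 55 71
f 69 71 70
f 70 71 72
f 70 72 58
f 71 55 73
f 71 73 72
f 72 73 74
f 72 74 58
f 73 55 75
f 73 75 74
f 74 75 76
f 74 76 58
f 75 55 77
f 75 77 76
f 76 77 78
f 76 78 58
f 77 55 79
f 77 79 78
f 78 79 80
f 78 80 58
f 79 55 81
f 79 81 80
f 80 81 82
f 80 82 58
f 81 55 83
f 81 83 82
f 82 83 84
f 82 84 58
f 83 55 85
f 83 85 84
f 84 85 86
f 84 86 58
f 85 55 87
f 85 87 86
f 86 87 88
f 86 88 58
f 87 55 56
f 87 56 88
f 88 56 57
f 88 57 58
f 90 89 93
f 90 93 91
f 91 93 94
f 91 94 92
f 93 89 95
f 93 95 94
f 94 95 96
f 94 96 92
f 95 89 97
f 95 97 96
f 96 97 98
f 96 98 92
f 97 89 99
f 97 99 98
f 98 99 100
f 98 100 92
f 99 89 101
f 99 101 100
f 100 101 102
f 100 102 92
f 101 89 103
f 101 103 102
f 102 103 104
f 102 104 92
f 103 89 105
f 103 105 104
f 104 105 106
f 104 106 92
f 105 89 107
f 105 107 106
f 106 107 108
f 106 108 92
f 107 89 90
f 107 90 108
f 108 90 91
f 108 91 92



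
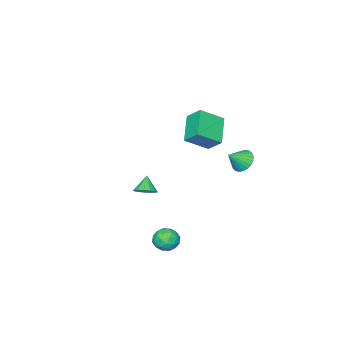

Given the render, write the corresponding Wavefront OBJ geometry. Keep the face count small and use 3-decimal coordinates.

v 3.098 1.731 -3.263
v 3.539 1.457 -3.8
v 3.121 0.663 -2.7
v 3.562 0.389 -3.237
v 3.824 0.904 -2.764
v 3.81 1.565 -3.113
v 2.85 0.555 -3.387
v 2.836 1.216 -3.736
v 3.386 0.731 -3.877
v 3.988 0.947 -3.492
v 2.672 1.173 -3.008
v 3.274 1.389 -2.623
v 3.317 1.688 -3.581
v 3.343 0.432 -2.919
v 3.497 0.735 -2.641
v 3.757 0.574 -2.957
v 3.476 1.751 -3.177
v 3.735 1.59 -3.492
v 3.903 1.265 -2.884
v 2.925 0.53 -3.008
v 3.184 0.369 -3.323
v 2.903 1.546 -3.543
v 3.163 1.385 -3.859
v 2.757 0.855 -3.616
v 3.486 1.1 -3.942
v 3.499 0.472 -3.61
v 3.081 0.57 -3.699
v 3.072 0.958 -3.904
v 3.84 1.227 -3.715
v 3.853 0.599 -3.384
v 4.007 0.902 -3.107
v 3.999 1.29 -3.311
v 3.75 0.8 -3.76
v 2.807 1.521 -3.116
v 2.82 0.893 -2.785
v 2.661 0.83 -3.189
v 2.653 1.218 -3.393
v 3.161 1.648 -2.89
v 3.174 1.02 -2.558
v 3.588 1.162 -2.596
v 3.579 1.55 -2.801
v 2.91 1.32 -2.74
v -0.795 0.177 2.962
v 0.317 -0.421 3.77
v -0.877 1.002 3.685
v 0.235 0.404 4.494
v 0.365 1.096 2.046
v 1.477 0.498 2.855
v 0.283 1.921 2.77
v 1.395 1.323 3.578
v -1.689 1.553 0.494
v -1.233 1.506 -0.074
v -0.851 1.327 1.186
v -1.212 1.782 -0.009
v -1.264 2.024 0.133
v -1.38 2.194 0.33
v -1.543 2.266 0.551
v -1.729 2.23 0.764
v -1.908 2.091 0.936
v -2.055 1.87 1.041
v -2.145 1.601 1.062
v -2.166 1.324 0.997
v -2.114 1.083 0.856
v -1.998 0.913 0.659
v -1.835 0.84 0.437
v -1.649 0.876 0.224
v -1.47 1.015 0.052
v -1.324 1.236 -0.053
v 0.865 -2.857 -2.524
v 1.406 -2.855 -2.182
v 0.355 -3.243 -1.716
v 1.268 -2.558 -2.127
v 1.023 -2.342 -2.178
v 0.735 -2.264 -2.322
v 0.482 -2.344 -2.52
v 0.331 -2.562 -2.719
v 0.324 -2.859 -2.866
v 0.461 -3.156 -2.921
v 0.707 -3.372 -2.87
v 0.995 -3.45 -2.725
v 1.248 -3.37 -2.527
v 1.398 -3.152 -2.328
f 1 38 17
f 38 12 41
f 17 41 6
f 38 41 17
f 1 17 13
f 17 6 18
f 13 18 2
f 17 18 13
f 1 13 22
f 13 2 23
f 22 23 8
f 13 23 22
f 1 22 34
f 22 8 37
f 34 37 11
f 22 37 34
f 1 34 38
f 34 11 42
f 38 42 12
f 34 42 38
f 2 18 29
f 18 6 32
f 29 32 10
f 18 32 29
f 6 41 19
f 41 12 40
f 19 40 5
f 41 40 19
f 12 42 39
f 42 11 35
f 39 35 3
f 42 35 39
f 11 37 36
f 37 8 24
f 36 24 7
f 37 24 36
f 8 23 28
f 23 2 25
f 28 25 9
f 23 25 28
f 4 30 16
f 30 10 31
f 16 31 5
f 30 31 16
f 4 16 14
f 16 5 15
f 14 15 3
f 16 15 14
f 4 14 21
f 14 3 20
f 21 20 7
f 14 20 21
f 4 21 26
f 21 7 27
f 26 27 9
f 21 27 26
f 4 26 30
f 26 9 33
f 30 33 10
f 26 33 30
f 5 31 19
f 31 10 32
f 19 32 6
f 31 32 19
f 3 15 39
f 15 5 40
f 39 40 12
f 15 40 39
f 7 20 36
f 20 3 35
f 36 35 11
f 20 35 36
f 9 27 28
f 27 7 24
f 28 24 8
f 27 24 28
f 10 33 29
f 33 9 25
f 29 25 2
f 33 25 29
f 44 46 43
f 47 44 43
f 43 46 45
f 45 47 43
f 44 50 46
f 48 44 47
f 48 50 44
f 46 50 45
f 49 47 45
f 45 50 49
f 49 48 47
f 50 48 49
f 52 51 54
f 52 54 53
f 54 51 55
f 54 55 53
f 55 51 56
f 55 56 53
f 56 51 57
f 56 57 53
f 57 51 58
f 57 58 53
f 58 51 59
f 58 59 53
f 59 51 60
f 59 60 53
f 60 51 61
f 60 61 53
f 61 51 62
f 61 62 53
f 62 51 63
f 62 63 53
f 63 51 64
f 63 64 53
f 64 51 65
f 64 65 53
f 65 51 66
f 65 66 53
f 66 51 67
f 66 67 53
f 67 51 68
f 67 68 53
f 68 51 52
f 68 52 53
f 70 69 72
f 70 72 71
f 72 69 73
f 72 73 71
f 73 69 74
f 73 74 71
f 74 69 75
f 74 75 71
f 75 69 76
f 75 76 71
f 76 69 77
f 76 77 71
f 77 69 78
f 77 78 71
f 78 69 79
f 78 79 71
f 79 69 80
f 79 80 71
f 80 69 81
f 80 81 71
f 81 69 82
f 81 82 71
f 82 69 70
f 82 70 71



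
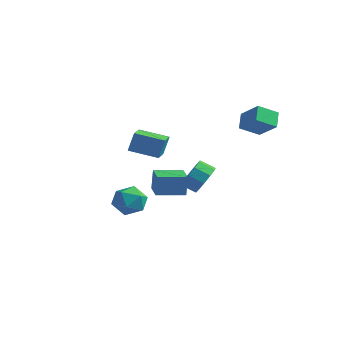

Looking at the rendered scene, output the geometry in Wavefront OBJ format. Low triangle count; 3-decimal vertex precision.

v -4.184 0.636 -3.414
v -3.521 0.342 -4.369
v -3.639 -1.002 -2.531
v -2.976 -1.296 -3.486
v -2.651 -0.375 -2.791
v -2.988 0.638 -3.337
v -4.172 -1.298 -3.563
v -4.509 -0.285 -4.109
v -3.514 -0.853 -4.461
v -2.574 -0.282 -3.983
v -4.586 -0.378 -2.917
v -3.646 0.193 -2.439
v 3.914 -2.573 0.943
v 4.468 -3.418 1.143
v 3.68 -3.813 1.656
v 3.126 -2.967 1.457
v 4.567 -3.002 1.615
v 3.779 -3.397 2.128
v 4.416 -2.422 1.83
v 3.628 -2.817 2.343
v 4.074 -1.9 1.706
v 3.286 -2.295 2.22
v 3.671 -1.634 1.292
v 2.883 -2.029 1.805
v 3.36 -1.727 0.744
v 2.572 -2.122 1.257
v 3.261 -2.143 0.272
v 2.473 -2.538 0.785
v 3.412 -2.723 0.057
v 2.624 -3.118 0.57
v 3.754 -3.245 0.18
v 2.966 -3.64 0.694
v 4.157 -3.511 0.595
v 3.369 -3.906 1.108
v -0.615 -3.461 2.697
v -0.454 -3.097 3.945
v 0.937 -2.659 2.263
v 1.098 -2.295 3.511
v 0.162 -4.805 2.989
v 0.323 -4.441 4.237
v 1.714 -4.003 2.555
v 1.875 -3.639 3.803
v 3.07 3.709 3.514
v 2.401 2.63 4.194
v 4.436 3.497 4.521
v 3.767 2.418 5.2
v 3.533 2.922 2.72
v 2.864 1.843 3.399
v 4.899 2.71 3.726
v 4.23 1.631 4.406
v -1.012 -1.367 -1.381
v -0.972 -1.263 0.035
v 0.149 -0.024 -1.512
v 0.189 0.08 -0.097
v 0.071 -2.3 -1.343
v 0.111 -2.196 0.072
v 1.232 -0.957 -1.475
v 1.272 -0.853 -0.059
f 1 12 6
f 1 6 2
f 1 2 8
f 1 8 11
f 1 11 12
f 2 6 10
f 6 12 5
f 12 11 3
f 11 8 7
f 8 2 9
f 4 10 5
f 4 5 3
f 4 3 7
f 4 7 9
f 4 9 10
f 5 10 6
f 3 5 12
f 7 3 11
f 9 7 8
f 10 9 2
f 14 13 17
f 14 17 15
f 15 17 18
f 15 18 16
f 17 13 19
f 17 19 18
f 18 19 20
f 18 20 16
f 19 13 21
f 19 21 20
f 20 21 22
f 20 22 16
f 21 13 23
f 21 23 22
f 22 23 24
f 22 24 16
f 23 13 25
f 23 25 24
f 24 25 26
f 24 26 16
f 25 13 27
f 25 27 26
f 26 27 28
f 26 28 16
f 27 13 29
f 27 29 28
f 28 29 30
f 28 30 16
f 29 13 31
f 29 31 30
f 30 31 32
f 30 32 16
f 31 13 33
f 31 33 32
f 32 33 34
f 32 34 16
f 33 13 14
f 33 14 34
f 34 14 15
f 34 15 16
f 36 38 35
f 39 36 35
f 35 38 37
f 37 39 35
f 36 42 38
f 40 36 39
f 40 42 36
f 38 42 37
f 41 39 37
f 37 42 41
f 41 40 39
f 42 40 41
f 44 46 43
f 47 44 43
f 43 46 45
f 45 47 43
f 44 50 46
f 48 44 47
f 48 50 44
f 46 50 45
f 49 47 45
f 45 50 49
f 49 48 47
f 50 48 49
f 52 54 51
f 55 52 51
f 51 54 53
f 53 55 51
f 52 58 54
f 56 52 55
f 56 58 52
f 54 58 53
f 57 55 53
f 53 58 57
f 57 56 55
f 58 56 57



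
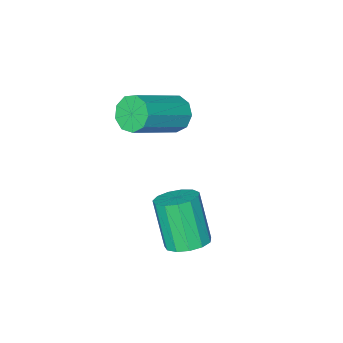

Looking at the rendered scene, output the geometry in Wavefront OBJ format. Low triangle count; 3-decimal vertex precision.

v 0.839 0.735 -0.668
v 1.212 0.679 -1.316
v 3.094 0.77 -0.241
v 2.721 0.825 0.408
v 1.125 1.173 -1.205
v 3.007 1.263 -0.13
v 0.904 1.461 -0.843
v 2.787 1.552 0.232
v 0.653 1.41 -0.399
v 2.535 1.5 0.677
v 0.488 1.043 -0.08
v 2.371 1.133 0.995
v 0.488 0.531 -0.037
v 2.371 0.622 1.039
v 0.652 0.115 -0.288
v 2.534 0.206 0.787
v 0.903 -0.011 -0.717
v 2.786 0.08 0.358
v 1.124 0.212 -1.123
v 3.007 0.302 -0.048
v 2.804 3.941 -4.15
v 3.509 4.236 -3.951
v 3.361 3.414 -2.211
v 2.656 3.119 -2.41
v 3.208 4.541 -3.832
v 3.06 3.719 -2.092
v 2.778 4.656 -3.814
v 2.63 3.834 -2.075
v 2.356 4.544 -3.903
v 2.209 3.721 -2.163
v 2.077 4.24 -4.07
v 1.929 3.418 -2.331
v 2.028 3.842 -4.263
v 1.881 3.019 -2.523
v 2.226 3.475 -4.419
v 2.078 2.653 -2.68
v 2.607 3.256 -4.49
v 2.459 2.434 -2.751
v 3.051 3.255 -4.453
v 2.903 2.433 -2.713
v 3.416 3.471 -4.32
v 3.268 2.649 -2.58
v 3.587 3.837 -4.133
v 3.439 3.015 -2.393
f 2 1 5
f 2 5 3
f 3 5 6
f 3 6 4
f 5 1 7
f 5 7 6
f 6 7 8
f 6 8 4
f 7 1 9
f 7 9 8
f 8 9 10
f 8 10 4
f 9 1 11
f 9 11 10
f 10 11 12
f 10 12 4
f 11 1 13
f 11 13 12
f 12 13 14
f 12 14 4
f 13 1 15
f 13 15 14
f 14 15 16
f 14 16 4
f 15 1 17
f 15 17 16
f 16 17 18
f 16 18 4
f 17 1 19
f 17 19 18
f 18 19 20
f 18 20 4
f 19 1 2
f 19 2 20
f 20 2 3
f 20 3 4
f 22 21 25
f 22 25 23
f 23 25 26
f 23 26 24
f 25 21 27
f 25 27 26
f 26 27 28
f 26 28 24
f 27 21 29
f 27 29 28
f 28 29 30
f 28 30 24
f 29 21 31
f 29 31 30
f 30 31 32
f 30 32 24
f 31 21 33
f 31 33 32
f 32 33 34
f 32 34 24
f 33 21 35
f 33 35 34
f 34 35 36
f 34 36 24
f 35 21 37
f 35 37 36
f 36 37 38
f 36 38 24
f 37 21 39
f 37 39 38
f 38 39 40
f 38 40 24
f 39 21 41
f 39 41 40
f 40 41 42
f 40 42 24
f 41 21 43
f 41 43 42
f 42 43 44
f 42 44 24
f 43 21 22
f 43 22 44
f 44 22 23
f 44 23 24



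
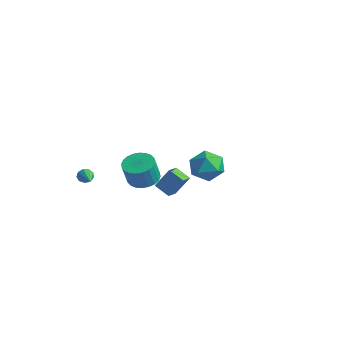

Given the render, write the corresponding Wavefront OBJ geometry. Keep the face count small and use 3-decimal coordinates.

v -4.544 -2.835 0.248
v -4.292 -2.656 -0.17
v -2.796 -3.745 0.912
v -4.27 -2.42 0.095
v -4.376 -2.378 0.432
v -4.56 -2.549 0.683
v -4.737 -2.854 0.731
v -4.824 -3.15 0.553
v -4.78 -3.298 0.233
v -4.625 -3.229 -0.08
v -4.433 -2.976 -0.24
v 4.339 -3.705 3.144
v 3.434 -3.936 3.624
v 4.016 -2.958 2.897
v 3.112 -3.19 3.377
v 4.828 -3.09 4.363
v 3.924 -3.322 4.843
v 4.506 -2.344 4.116
v 3.601 -2.575 4.596
v -3.351 0.577 -0.632
v -2.337 0.595 -0.745
v -2.155 0.042 0.799
v -3.169 0.023 0.912
v -2.407 0.961 -0.605
v -2.225 0.408 0.938
v -2.62 1.269 -0.47
v -2.438 0.716 1.074
v -2.944 1.471 -0.359
v -2.762 0.918 1.185
v -3.33 1.537 -0.29
v -3.148 0.984 1.254
v -3.72 1.457 -0.273
v -3.538 0.904 1.271
v -4.053 1.243 -0.31
v -3.871 0.69 1.234
v -4.279 0.927 -0.397
v -4.097 0.374 1.147
v -4.365 0.558 -0.519
v -4.183 0.005 1.025
v -4.295 0.192 -0.658
v -4.113 -0.361 0.885
v -4.082 -0.116 -0.794
v -3.9 -0.669 0.75
v -3.758 -0.318 -0.905
v -3.576 -0.871 0.639
v -3.372 -0.384 -0.974
v -3.19 -0.937 0.57
v -2.982 -0.304 -0.991
v -2.8 -0.857 0.553
v -2.649 -0.09 -0.954
v -2.467 -0.643 0.59
v -2.423 0.226 -0.867
v -2.241 -0.327 0.677
v -2.18 3.625 0.22
v -1.419 3.928 -0.67
v -0.661 3.132 1.35
v 0.1 3.435 0.46
v -0.531 4.292 1.035
v -1.469 4.597 0.336
v -0.611 2.463 0.344
v -1.549 2.768 -0.355
v -0.449 3.21 -0.593
v -0.4 4.34 -0.166
v -1.68 2.72 0.846
v -1.631 3.85 1.273
f 2 1 4
f 2 4 3
f 4 1 5
f 4 5 3
f 5 1 6
f 5 6 3
f 6 1 7
f 6 7 3
f 7 1 8
f 7 8 3
f 8 1 9
f 8 9 3
f 9 1 10
f 9 10 3
f 10 1 11
f 10 11 3
f 11 1 2
f 11 2 3
f 13 15 12
f 16 13 12
f 12 15 14
f 14 16 12
f 13 19 15
f 17 13 16
f 17 19 13
f 15 19 14
f 18 16 14
f 14 19 18
f 18 17 16
f 19 17 18
f 21 20 24
f 21 24 22
f 22 24 25
f 22 25 23
f 24 20 26
f 24 26 25
f 25 26 27
f 25 27 23
f 26 20 28
f 26 28 27
f 27 28 29
f 27 29 23
f 28 20 30
f 28 30 29
f 29 30 31
f 29 31 23
f 30 20 32
f 30 32 31
f 31 32 33
f 31 33 23
f 32 20 34
f 32 34 33
f 33 34 35
f 33 35 23
f 34 20 36
f 34 36 35
f 35 36 37
f 35 37 23
f 36 20 38
f 36 38 37
f 37 38 39
f 37 39 23
f 38 20 40
f 38 40 39
f 39 40 41
f 39 41 23
f 40 20 42
f 40 42 41
f 41 42 43
f 41 43 23
f 42 20 44
f 42 44 43
f 43 44 45
f 43 45 23
f 44 20 46
f 44 46 45
f 45 46 47
f 45 47 23
f 46 20 48
f 46 48 47
f 47 48 49
f 47 49 23
f 48 20 50
f 48 50 49
f 49 50 51
f 49 51 23
f 50 20 52
f 50 52 51
f 51 52 53
f 51 53 23
f 52 20 21
f 52 21 53
f 53 21 22
f 53 22 23
f 54 65 59
f 54 59 55
f 54 55 61
f 54 61 64
f 54 64 65
f 55 59 63
f 59 65 58
f 65 64 56
f 64 61 60
f 61 55 62
f 57 63 58
f 57 58 56
f 57 56 60
f 57 60 62
f 57 62 63
f 58 63 59
f 56 58 65
f 60 56 64
f 62 60 61
f 63 62 55



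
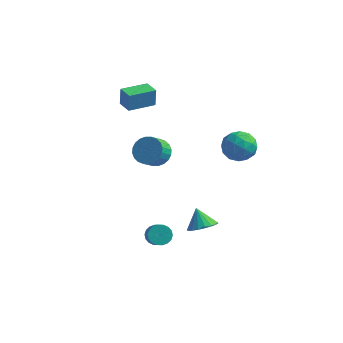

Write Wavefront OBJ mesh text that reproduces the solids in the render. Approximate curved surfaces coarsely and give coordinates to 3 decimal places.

v 0.937 -2.932 -2.457
v 1.482 -2.819 -2.729
v 2.109 -3.694 -1.834
v 1.563 -3.808 -1.563
v 1.47 -2.626 -2.532
v 2.097 -3.501 -1.637
v 1.353 -2.494 -2.32
v 1.98 -3.369 -1.425
v 1.153 -2.449 -2.136
v 1.78 -3.324 -1.241
v 0.91 -2.499 -2.015
v 1.537 -3.374 -1.12
v 0.672 -2.635 -1.982
v 1.299 -3.511 -1.087
v 0.487 -2.831 -2.043
v 1.114 -3.706 -1.148
v 0.391 -3.046 -2.186
v 1.018 -3.921 -1.291
v 0.403 -3.239 -2.383
v 1.03 -4.114 -1.488
v 0.52 -3.371 -2.595
v 1.147 -4.246 -1.7
v 0.72 -3.416 -2.779
v 1.347 -4.291 -1.884
v 0.963 -3.366 -2.9
v 1.59 -4.241 -2.005
v 1.201 -3.229 -2.933
v 1.828 -4.105 -2.038
v 1.386 -3.034 -2.872
v 2.013 -3.909 -1.977
v 2.598 -1.083 -2.58
v 3.236 -1.341 -2.116
v 2.042 -0.697 -1.6
v 3.33 -0.993 -2.199
v 3.279 -0.664 -2.358
v 3.093 -0.417 -2.561
v 2.809 -0.303 -2.767
v 2.483 -0.342 -2.936
v 2.18 -0.529 -3.035
v 1.96 -0.825 -3.043
v 1.866 -1.172 -2.96
v 1.917 -1.502 -2.801
v 2.102 -1.749 -2.598
v 2.386 -1.863 -2.392
v 2.712 -1.823 -2.223
v 3.016 -1.637 -2.124
v -2.634 1.026 3.28
v -2.621 1.106 4.357
v -3.42 1.559 3.25
v -3.407 1.639 4.327
v -1.753 2.321 3.173
v -1.74 2.401 4.25
v -2.539 2.854 3.143
v -2.526 2.934 4.22
v 2.777 0.664 2.61
v 3.299 1.138 1.933
v 4.081 0.482 3.487
v 4.603 0.956 2.81
v 3.943 1.44 3.346
v 3.137 1.552 2.804
v 4.243 0.068 2.616
v 3.437 0.18 2.074
v 4.205 0.77 1.937
v 4.019 1.618 2.388
v 3.361 0.002 3.032
v 3.175 0.85 3.483
v 2.924 0.917 2.194
v 4.456 0.703 3.226
v 4.069 0.987 3.541
v 4.375 1.266 3.143
v 2.828 1.16 2.706
v 3.135 1.439 2.308
v 3.514 1.616 3.139
v 4.245 0.181 3.112
v 4.552 0.46 2.714
v 3.005 0.354 2.277
v 3.311 0.633 1.879
v 3.866 0.004 2.281
v 3.763 0.979 1.798
v 4.529 0.873 2.314
v 4.318 0.351 2.2
v 3.844 0.417 1.882
v 3.654 1.478 2.064
v 4.42 1.371 2.579
v 4.032 1.655 2.894
v 3.559 1.721 2.576
v 4.186 1.261 2.066
v 2.96 0.249 2.841
v 3.726 0.142 3.356
v 3.821 -0.101 2.844
v 3.348 -0.035 2.526
v 2.851 0.747 3.106
v 3.617 0.641 3.622
v 3.536 1.203 3.538
v 3.062 1.269 3.22
v 3.194 0.359 3.354
v -2.368 3.634 -1.689
v -1.696 3.194 -2.093
v -1.819 2.365 -1.396
v -2.492 2.806 -0.991
v -1.521 3.374 -1.847
v -1.645 2.546 -1.15
v -1.476 3.594 -1.577
v -1.6 2.766 -0.88
v -1.566 3.821 -1.325
v -1.69 2.992 -0.628
v -1.779 4.019 -1.127
v -1.903 3.19 -0.43
v -2.081 4.158 -1.015
v -2.205 3.329 -0.318
v -2.427 4.218 -1.006
v -2.551 3.389 -0.309
v -2.764 4.188 -1.1
v -2.888 3.36 -0.403
v -3.041 4.075 -1.284
v -3.164 3.246 -0.587
v -3.215 3.894 -1.53
v -3.339 3.066 -0.833
v -3.26 3.674 -1.8
v -3.384 2.846 -1.103
v -3.17 3.448 -2.052
v -3.294 2.619 -1.355
v -2.957 3.25 -2.25
v -3.081 2.421 -1.553
v -2.655 3.111 -2.362
v -2.779 2.282 -1.665
v -2.309 3.051 -2.371
v -2.433 2.222 -1.674
v -1.972 3.08 -2.277
v -2.096 2.252 -1.58
f 2 1 5
f 2 5 3
f 3 5 6
f 3 6 4
f 5 1 7
f 5 7 6
f 6 7 8
f 6 8 4
f 7 1 9
f 7 9 8
f 8 9 10
f 8 10 4
f 9 1 11
f 9 11 10
f 10 11 12
f 10 12 4
f 11 1 13
f 11 13 12
f 12 13 14
f 12 14 4
f 13 1 15
f 13 15 14
f 14 15 16
f 14 16 4
f 15 1 17
f 15 17 16
f 16 17 18
f 16 18 4
f 17 1 19
f 17 19 18
f 18 19 20
f 18 20 4
f 19 1 21
f 19 21 20
f 20 21 22
f 20 22 4
f 21 1 23
f 21 23 22
f 22 23 24
f 22 24 4
f 23 1 25
f 23 25 24
f 24 25 26
f 24 26 4
f 25 1 27
f 25 27 26
f 26 27 28
f 26 28 4
f 27 1 29
f 27 29 28
f 28 29 30
f 28 30 4
f 29 1 2
f 29 2 30
f 30 2 3
f 30 3 4
f 32 31 34
f 32 34 33
f 34 31 35
f 34 35 33
f 35 31 36
f 35 36 33
f 36 31 37
f 36 37 33
f 37 31 38
f 37 38 33
f 38 31 39
f 38 39 33
f 39 31 40
f 39 40 33
f 40 31 41
f 40 41 33
f 41 31 42
f 41 42 33
f 42 31 43
f 42 43 33
f 43 31 44
f 43 44 33
f 44 31 45
f 44 45 33
f 45 31 46
f 45 46 33
f 46 31 32
f 46 32 33
f 48 50 47
f 51 48 47
f 47 50 49
f 49 51 47
f 48 54 50
f 52 48 51
f 52 54 48
f 50 54 49
f 53 51 49
f 49 54 53
f 53 52 51
f 54 52 53
f 55 92 71
f 92 66 95
f 71 95 60
f 92 95 71
f 55 71 67
f 71 60 72
f 67 72 56
f 71 72 67
f 55 67 76
f 67 56 77
f 76 77 62
f 67 77 76
f 55 76 88
f 76 62 91
f 88 91 65
f 76 91 88
f 55 88 92
f 88 65 96
f 92 96 66
f 88 96 92
f 56 72 83
f 72 60 86
f 83 86 64
f 72 86 83
f 60 95 73
f 95 66 94
f 73 94 59
f 95 94 73
f 66 96 93
f 96 65 89
f 93 89 57
f 96 89 93
f 65 91 90
f 91 62 78
f 90 78 61
f 91 78 90
f 62 77 82
f 77 56 79
f 82 79 63
f 77 79 82
f 58 84 70
f 84 64 85
f 70 85 59
f 84 85 70
f 58 70 68
f 70 59 69
f 68 69 57
f 70 69 68
f 58 68 75
f 68 57 74
f 75 74 61
f 68 74 75
f 58 75 80
f 75 61 81
f 80 81 63
f 75 81 80
f 58 80 84
f 80 63 87
f 84 87 64
f 80 87 84
f 59 85 73
f 85 64 86
f 73 86 60
f 85 86 73
f 57 69 93
f 69 59 94
f 93 94 66
f 69 94 93
f 61 74 90
f 74 57 89
f 90 89 65
f 74 89 90
f 63 81 82
f 81 61 78
f 82 78 62
f 81 78 82
f 64 87 83
f 87 63 79
f 83 79 56
f 87 79 83
f 98 97 101
f 98 101 99
f 99 101 102
f 99 102 100
f 101 97 103
f 101 103 102
f 102 103 104
f 102 104 100
f 103 97 105
f 103 105 104
f 104 105 106
f 104 106 100
f 105 97 107
f 105 107 106
f 106 107 108
f 106 108 100
f 107 97 109
f 107 109 108
f 108 109 110
f 108 110 100
f 109 97 111
f 109 111 110
f 110 111 112
f 110 112 100
f 111 97 113
f 111 113 112
f 112 113 114
f 112 114 100
f 113 97 115
f 113 115 114
f 114 115 116
f 114 116 100
f 115 97 117
f 115 117 116
f 116 117 118
f 116 118 100
f 117 97 119
f 117 119 118
f 118 119 120
f 118 120 100
f 119 97 121
f 119 121 120
f 120 121 122
f 120 122 100
f 121 97 123
f 121 123 122
f 122 123 124
f 122 124 100
f 123 97 125
f 123 125 124
f 124 125 126
f 124 126 100
f 125 97 127
f 125 127 126
f 126 127 128
f 126 128 100
f 127 97 129
f 127 129 128
f 128 129 130
f 128 130 100
f 129 97 98
f 129 98 130
f 130 98 99
f 130 99 100



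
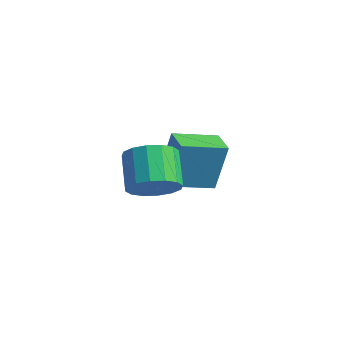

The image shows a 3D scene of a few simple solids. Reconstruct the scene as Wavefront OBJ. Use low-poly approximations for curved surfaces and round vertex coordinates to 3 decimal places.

v -1.923 2.414 -0.286
v -1.658 2.734 1.506
v -1.468 3.9 -0.62
v -1.203 4.221 1.173
v -0.957 2.099 -0.373
v -0.692 2.42 1.42
v -0.502 3.586 -0.706
v -0.237 3.906 1.086
v 1.462 -0.051 1.243
v 1.88 -0.473 1.851
v 0.976 0.009 2.806
v 0.558 0.431 2.197
v 2.072 -0.077 1.834
v 1.168 0.405 2.788
v 2.101 0.325 1.658
v 1.197 0.807 2.613
v 1.959 0.627 1.371
v 1.055 1.109 2.325
v 1.683 0.747 1.05
v 0.78 1.229 2.004
v 1.349 0.653 0.78
v 0.445 1.135 1.734
v 1.044 0.371 0.634
v 0.14 0.853 1.589
v 0.852 -0.025 0.652
v -0.052 0.457 1.606
v 0.823 -0.427 0.827
v -0.081 0.055 1.782
v 0.965 -0.729 1.115
v 0.061 -0.247 2.069
v 1.24 -0.849 1.436
v 0.337 -0.367 2.39
v 1.575 -0.755 1.706
v 0.671 -0.273 2.66
f 2 4 1
f 5 2 1
f 1 4 3
f 3 5 1
f 2 8 4
f 6 2 5
f 6 8 2
f 4 8 3
f 7 5 3
f 3 8 7
f 7 6 5
f 8 6 7
f 10 9 13
f 10 13 11
f 11 13 14
f 11 14 12
f 13 9 15
f 13 15 14
f 14 15 16
f 14 16 12
f 15 9 17
f 15 17 16
f 16 17 18
f 16 18 12
f 17 9 19
f 17 19 18
f 18 19 20
f 18 20 12
f 19 9 21
f 19 21 20
f 20 21 22
f 20 22 12
f 21 9 23
f 21 23 22
f 22 23 24
f 22 24 12
f 23 9 25
f 23 25 24
f 24 25 26
f 24 26 12
f 25 9 27
f 25 27 26
f 26 27 28
f 26 28 12
f 27 9 29
f 27 29 28
f 28 29 30
f 28 30 12
f 29 9 31
f 29 31 30
f 30 31 32
f 30 32 12
f 31 9 33
f 31 33 32
f 32 33 34
f 32 34 12
f 33 9 10
f 33 10 34
f 34 10 11
f 34 11 12



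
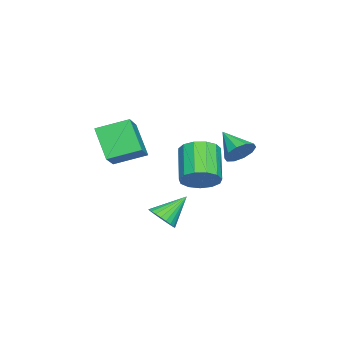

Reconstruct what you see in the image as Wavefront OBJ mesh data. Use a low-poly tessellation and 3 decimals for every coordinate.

v 3.212 2.023 2.459
v 3.9 1.959 3.222
v 2.336 1.393 4.585
v 1.648 1.457 3.821
v 3.704 2.505 3.224
v 2.14 1.939 4.587
v 3.352 2.898 2.983
v 1.788 2.332 4.346
v 2.955 3.014 2.576
v 1.391 2.448 3.938
v 2.64 2.814 2.131
v 1.076 2.248 3.493
v 2.506 2.364 1.79
v 0.942 1.798 3.153
v 2.597 1.805 1.662
v 1.033 1.239 3.024
v 2.882 1.316 1.787
v 1.318 0.75 3.149
v 3.273 1.051 2.125
v 1.709 0.485 3.487
v 3.644 1.094 2.569
v 2.08 0.528 3.931
v 3.878 1.433 2.978
v 2.314 0.867 4.34
v -3.528 1.935 1.745
v -2.719 1.539 1.976
v -4.412 0.705 2.735
v -2.838 1.941 2.369
v -3.221 2.341 2.524
v -3.721 2.586 2.381
v -4.147 2.582 1.995
v -4.337 2.331 1.514
v -4.217 1.929 1.121
v -3.834 1.529 0.967
v -3.334 1.285 1.109
v -2.908 1.289 1.495
v 0.865 -0.761 -1.493
v 1.44 -0.097 -1.54
v -0.145 0.201 -0.247
v 1.218 -0.01 -1.787
v 0.941 -0.038 -1.989
v 0.654 -0.176 -2.116
v 0.398 -0.403 -2.148
v 0.213 -0.684 -2.08
v 0.128 -0.977 -1.923
v 0.154 -1.237 -1.701
v 0.289 -1.425 -1.447
v 0.512 -1.512 -1.2
v 0.788 -1.484 -0.998
v 1.076 -1.346 -0.871
v 1.331 -1.119 -0.839
v 1.516 -0.838 -0.906
v 1.601 -0.545 -1.063
v 1.575 -0.284 -1.286
v 2.525 -3.6 4.912
v 1.922 -2.003 5.512
v 1.108 -3.796 4.011
v 0.505 -2.198 4.612
v 3.415 -2.662 3.308
v 2.812 -1.064 3.909
v 1.998 -2.857 2.408
v 1.395 -1.26 3.008
f 2 1 5
f 2 5 3
f 3 5 6
f 3 6 4
f 5 1 7
f 5 7 6
f 6 7 8
f 6 8 4
f 7 1 9
f 7 9 8
f 8 9 10
f 8 10 4
f 9 1 11
f 9 11 10
f 10 11 12
f 10 12 4
f 11 1 13
f 11 13 12
f 12 13 14
f 12 14 4
f 13 1 15
f 13 15 14
f 14 15 16
f 14 16 4
f 15 1 17
f 15 17 16
f 16 17 18
f 16 18 4
f 17 1 19
f 17 19 18
f 18 19 20
f 18 20 4
f 19 1 21
f 19 21 20
f 20 21 22
f 20 22 4
f 21 1 23
f 21 23 22
f 22 23 24
f 22 24 4
f 23 1 2
f 23 2 24
f 24 2 3
f 24 3 4
f 26 25 28
f 26 28 27
f 28 25 29
f 28 29 27
f 29 25 30
f 29 30 27
f 30 25 31
f 30 31 27
f 31 25 32
f 31 32 27
f 32 25 33
f 32 33 27
f 33 25 34
f 33 34 27
f 34 25 35
f 34 35 27
f 35 25 36
f 35 36 27
f 36 25 26
f 36 26 27
f 38 37 40
f 38 40 39
f 40 37 41
f 40 41 39
f 41 37 42
f 41 42 39
f 42 37 43
f 42 43 39
f 43 37 44
f 43 44 39
f 44 37 45
f 44 45 39
f 45 37 46
f 45 46 39
f 46 37 47
f 46 47 39
f 47 37 48
f 47 48 39
f 48 37 49
f 48 49 39
f 49 37 50
f 49 50 39
f 50 37 51
f 50 51 39
f 51 37 52
f 51 52 39
f 52 37 53
f 52 53 39
f 53 37 54
f 53 54 39
f 54 37 38
f 54 38 39
f 56 58 55
f 59 56 55
f 55 58 57
f 57 59 55
f 56 62 58
f 60 56 59
f 60 62 56
f 58 62 57
f 61 59 57
f 57 62 61
f 61 60 59
f 62 60 61



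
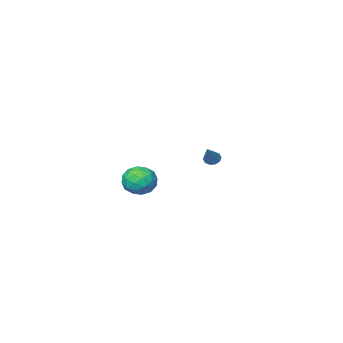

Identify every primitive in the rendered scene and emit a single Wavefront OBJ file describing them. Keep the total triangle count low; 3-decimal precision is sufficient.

v 3.386 0.437 -0.199
v 4.306 0.515 0.153
v 3.094 -0.755 0.827
v 4.014 -0.677 1.179
v 3.357 0.041 1.35
v 3.538 0.778 0.717
v 3.862 -1.018 0.263
v 4.043 -0.281 -0.37
v 4.601 -0.384 0.439
v 4.289 0.27 1.111
v 3.111 -0.51 -0.131
v 2.799 0.144 0.541
v 3.871 0.581 -0.113
v 3.529 -0.821 1.093
v 3.142 -0.399 1.194
v 3.683 -0.353 1.4
v 3.42 0.735 0.219
v 3.961 0.781 0.425
v 3.403 0.502 1.129
v 3.439 -1.021 0.555
v 3.98 -0.975 0.761
v 3.717 0.113 -0.42
v 4.258 0.159 -0.214
v 3.997 -0.742 -0.149
v 4.586 0.098 0.262
v 4.414 -0.603 0.865
v 4.325 -0.803 0.326
v 4.431 -0.37 -0.046
v 4.402 0.482 0.657
v 4.231 -0.219 1.26
v 3.845 0.204 1.361
v 3.951 0.637 0.988
v 4.575 -0.046 0.825
v 3.169 -0.021 -0.28
v 2.998 -0.722 0.323
v 3.449 -0.877 -0.008
v 3.555 -0.444 -0.381
v 2.986 0.363 0.115
v 2.814 -0.338 0.718
v 2.969 0.13 1.026
v 3.075 0.563 0.654
v 2.825 -0.194 0.155
v -3.788 -4.136 -0.794
v -3.488 -3.949 -1.162
v -2.892 -3.384 0.314
v -3.721 -3.743 -1.113
v -3.98 -3.687 -0.942
v -4.165 -3.802 -0.715
v -4.206 -4.045 -0.517
v -4.087 -4.322 -0.426
v -3.854 -4.528 -0.475
v -3.595 -4.584 -0.646
v -3.41 -4.469 -0.873
v -3.369 -4.226 -1.071
f 1 38 17
f 38 12 41
f 17 41 6
f 38 41 17
f 1 17 13
f 17 6 18
f 13 18 2
f 17 18 13
f 1 13 22
f 13 2 23
f 22 23 8
f 13 23 22
f 1 22 34
f 22 8 37
f 34 37 11
f 22 37 34
f 1 34 38
f 34 11 42
f 38 42 12
f 34 42 38
f 2 18 29
f 18 6 32
f 29 32 10
f 18 32 29
f 6 41 19
f 41 12 40
f 19 40 5
f 41 40 19
f 12 42 39
f 42 11 35
f 39 35 3
f 42 35 39
f 11 37 36
f 37 8 24
f 36 24 7
f 37 24 36
f 8 23 28
f 23 2 25
f 28 25 9
f 23 25 28
f 4 30 16
f 30 10 31
f 16 31 5
f 30 31 16
f 4 16 14
f 16 5 15
f 14 15 3
f 16 15 14
f 4 14 21
f 14 3 20
f 21 20 7
f 14 20 21
f 4 21 26
f 21 7 27
f 26 27 9
f 21 27 26
f 4 26 30
f 26 9 33
f 30 33 10
f 26 33 30
f 5 31 19
f 31 10 32
f 19 32 6
f 31 32 19
f 3 15 39
f 15 5 40
f 39 40 12
f 15 40 39
f 7 20 36
f 20 3 35
f 36 35 11
f 20 35 36
f 9 27 28
f 27 7 24
f 28 24 8
f 27 24 28
f 10 33 29
f 33 9 25
f 29 25 2
f 33 25 29
f 44 43 46
f 44 46 45
f 46 43 47
f 46 47 45
f 47 43 48
f 47 48 45
f 48 43 49
f 48 49 45
f 49 43 50
f 49 50 45
f 50 43 51
f 50 51 45
f 51 43 52
f 51 52 45
f 52 43 53
f 52 53 45
f 53 43 54
f 53 54 45
f 54 43 44
f 54 44 45

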